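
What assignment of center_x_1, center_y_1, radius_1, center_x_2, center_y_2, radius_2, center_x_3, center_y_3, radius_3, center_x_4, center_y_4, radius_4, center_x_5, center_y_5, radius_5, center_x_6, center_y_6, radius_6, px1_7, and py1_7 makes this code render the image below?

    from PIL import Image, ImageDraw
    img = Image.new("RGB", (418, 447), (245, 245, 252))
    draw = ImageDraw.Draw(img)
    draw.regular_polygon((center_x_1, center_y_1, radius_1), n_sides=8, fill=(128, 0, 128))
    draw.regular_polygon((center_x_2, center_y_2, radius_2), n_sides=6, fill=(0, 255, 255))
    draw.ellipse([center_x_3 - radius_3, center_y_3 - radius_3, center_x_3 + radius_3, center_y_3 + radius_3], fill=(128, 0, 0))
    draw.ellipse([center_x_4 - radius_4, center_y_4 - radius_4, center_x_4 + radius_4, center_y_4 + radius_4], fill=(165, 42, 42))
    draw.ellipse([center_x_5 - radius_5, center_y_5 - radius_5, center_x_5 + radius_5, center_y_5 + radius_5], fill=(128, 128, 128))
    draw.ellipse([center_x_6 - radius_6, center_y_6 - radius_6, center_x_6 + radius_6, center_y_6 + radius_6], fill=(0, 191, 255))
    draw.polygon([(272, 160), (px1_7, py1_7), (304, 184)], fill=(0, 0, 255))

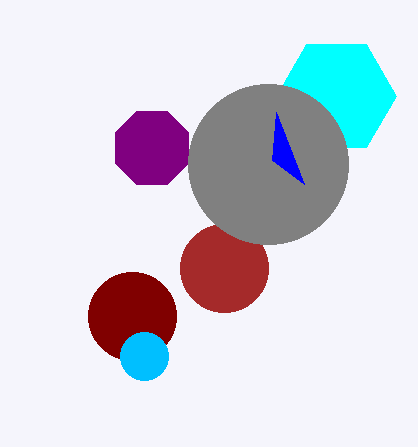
center_x_1 = 152
center_y_1 = 148
radius_1 = 40
center_x_2 = 336
center_y_2 = 96
radius_2 = 60
center_x_3 = 132
center_y_3 = 316
radius_3 = 44
center_x_4 = 224
center_y_4 = 268
radius_4 = 44
center_x_5 = 268
center_y_5 = 164
radius_5 = 80
center_x_6 = 144
center_y_6 = 356
radius_6 = 24
px1_7 = 276
py1_7 = 112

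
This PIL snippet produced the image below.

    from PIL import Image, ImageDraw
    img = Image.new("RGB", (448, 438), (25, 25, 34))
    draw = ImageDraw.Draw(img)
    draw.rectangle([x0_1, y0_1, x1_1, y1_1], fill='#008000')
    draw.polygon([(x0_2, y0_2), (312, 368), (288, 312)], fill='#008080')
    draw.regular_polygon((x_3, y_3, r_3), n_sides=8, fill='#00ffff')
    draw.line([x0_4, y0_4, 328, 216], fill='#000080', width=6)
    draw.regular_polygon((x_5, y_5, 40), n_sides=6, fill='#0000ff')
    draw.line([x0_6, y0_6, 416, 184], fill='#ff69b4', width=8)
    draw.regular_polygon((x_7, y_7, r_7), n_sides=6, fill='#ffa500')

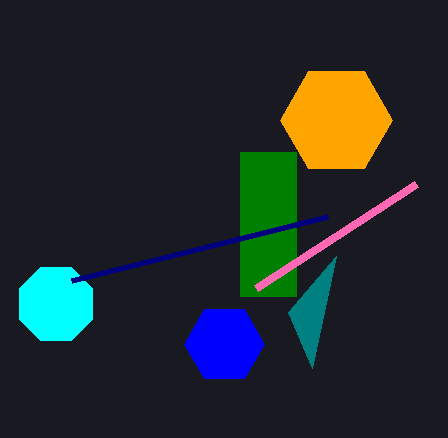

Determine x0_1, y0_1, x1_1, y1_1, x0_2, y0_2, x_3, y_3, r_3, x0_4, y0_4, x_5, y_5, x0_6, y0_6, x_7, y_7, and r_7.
x0_1 = 240; y0_1 = 152; x1_1 = 296; y1_1 = 296; x0_2 = 336; y0_2 = 256; x_3 = 56; y_3 = 304; r_3 = 40; x0_4 = 72; y0_4 = 280; x_5 = 224; y_5 = 344; x0_6 = 256; y0_6 = 288; x_7 = 336; y_7 = 120; r_7 = 56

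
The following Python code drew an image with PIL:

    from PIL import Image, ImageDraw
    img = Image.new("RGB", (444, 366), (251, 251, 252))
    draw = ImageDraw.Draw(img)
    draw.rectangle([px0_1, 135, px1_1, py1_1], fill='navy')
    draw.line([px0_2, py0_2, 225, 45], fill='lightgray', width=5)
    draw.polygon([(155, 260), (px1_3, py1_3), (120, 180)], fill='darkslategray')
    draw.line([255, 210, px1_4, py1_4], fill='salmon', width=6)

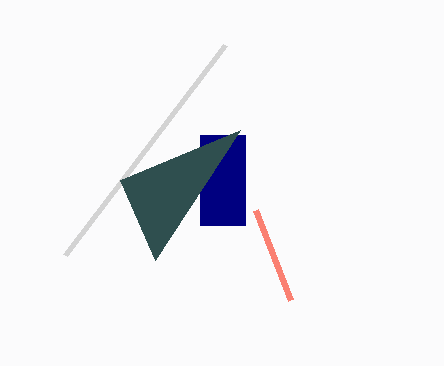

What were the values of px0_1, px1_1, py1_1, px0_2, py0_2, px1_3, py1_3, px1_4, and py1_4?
px0_1 = 200, px1_1 = 245, py1_1 = 225, px0_2 = 65, py0_2 = 255, px1_3 = 240, py1_3 = 130, px1_4 = 290, py1_4 = 300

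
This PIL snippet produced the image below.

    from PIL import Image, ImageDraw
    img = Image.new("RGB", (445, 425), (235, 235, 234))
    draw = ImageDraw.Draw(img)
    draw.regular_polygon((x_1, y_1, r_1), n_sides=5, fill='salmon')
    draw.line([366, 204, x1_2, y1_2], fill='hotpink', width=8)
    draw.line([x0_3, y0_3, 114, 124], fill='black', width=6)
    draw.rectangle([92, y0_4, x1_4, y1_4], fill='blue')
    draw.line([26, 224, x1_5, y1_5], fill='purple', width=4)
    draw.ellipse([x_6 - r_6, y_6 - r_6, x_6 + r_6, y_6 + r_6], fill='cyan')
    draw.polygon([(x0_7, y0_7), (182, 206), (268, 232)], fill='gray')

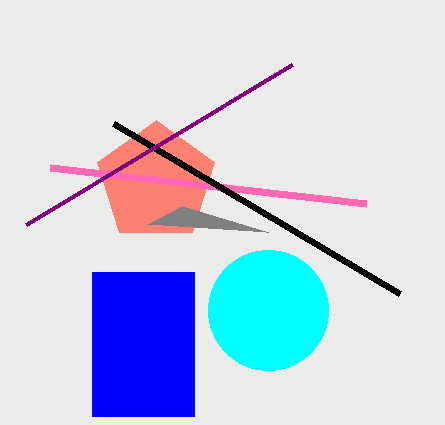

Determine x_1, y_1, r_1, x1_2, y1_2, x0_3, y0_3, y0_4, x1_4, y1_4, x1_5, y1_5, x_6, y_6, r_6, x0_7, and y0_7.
x_1 = 156
y_1 = 182
r_1 = 62
x1_2 = 50
y1_2 = 168
x0_3 = 400
y0_3 = 294
y0_4 = 272
x1_4 = 194
y1_4 = 416
x1_5 = 292
y1_5 = 64
x_6 = 268
y_6 = 310
r_6 = 60
x0_7 = 148
y0_7 = 224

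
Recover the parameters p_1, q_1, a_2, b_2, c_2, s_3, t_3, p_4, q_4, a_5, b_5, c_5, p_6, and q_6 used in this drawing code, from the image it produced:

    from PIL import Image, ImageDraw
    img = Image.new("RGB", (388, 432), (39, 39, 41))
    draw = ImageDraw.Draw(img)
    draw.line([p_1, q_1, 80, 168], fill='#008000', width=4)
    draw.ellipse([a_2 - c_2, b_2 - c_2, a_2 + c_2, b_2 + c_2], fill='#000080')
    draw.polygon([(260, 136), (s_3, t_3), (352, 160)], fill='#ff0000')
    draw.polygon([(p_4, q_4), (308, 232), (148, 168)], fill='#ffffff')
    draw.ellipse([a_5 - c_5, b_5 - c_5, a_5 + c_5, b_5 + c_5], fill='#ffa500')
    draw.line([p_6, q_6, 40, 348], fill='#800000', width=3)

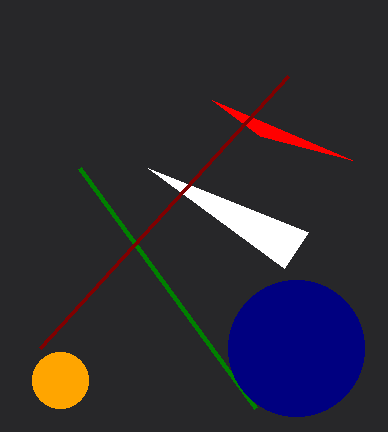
p_1 = 256; q_1 = 408; a_2 = 296; b_2 = 348; c_2 = 68; s_3 = 212; t_3 = 100; p_4 = 284; q_4 = 268; a_5 = 60; b_5 = 380; c_5 = 28; p_6 = 288; q_6 = 76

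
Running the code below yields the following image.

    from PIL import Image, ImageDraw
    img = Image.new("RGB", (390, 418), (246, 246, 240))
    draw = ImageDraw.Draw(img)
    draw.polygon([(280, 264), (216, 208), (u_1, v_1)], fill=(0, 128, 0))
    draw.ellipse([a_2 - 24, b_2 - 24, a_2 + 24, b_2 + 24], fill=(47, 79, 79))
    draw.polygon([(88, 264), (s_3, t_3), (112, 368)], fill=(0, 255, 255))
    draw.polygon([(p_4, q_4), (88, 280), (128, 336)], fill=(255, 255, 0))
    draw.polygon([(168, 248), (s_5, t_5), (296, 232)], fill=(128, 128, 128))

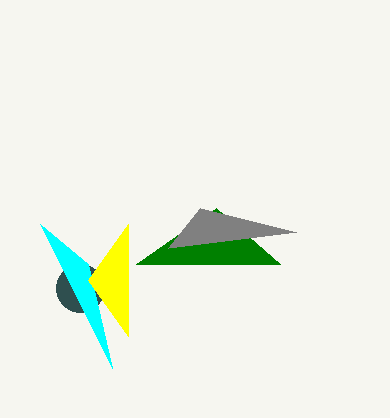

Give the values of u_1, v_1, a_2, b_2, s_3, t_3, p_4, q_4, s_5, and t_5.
u_1 = 136, v_1 = 264, a_2 = 80, b_2 = 288, s_3 = 40, t_3 = 224, p_4 = 128, q_4 = 224, s_5 = 200, t_5 = 208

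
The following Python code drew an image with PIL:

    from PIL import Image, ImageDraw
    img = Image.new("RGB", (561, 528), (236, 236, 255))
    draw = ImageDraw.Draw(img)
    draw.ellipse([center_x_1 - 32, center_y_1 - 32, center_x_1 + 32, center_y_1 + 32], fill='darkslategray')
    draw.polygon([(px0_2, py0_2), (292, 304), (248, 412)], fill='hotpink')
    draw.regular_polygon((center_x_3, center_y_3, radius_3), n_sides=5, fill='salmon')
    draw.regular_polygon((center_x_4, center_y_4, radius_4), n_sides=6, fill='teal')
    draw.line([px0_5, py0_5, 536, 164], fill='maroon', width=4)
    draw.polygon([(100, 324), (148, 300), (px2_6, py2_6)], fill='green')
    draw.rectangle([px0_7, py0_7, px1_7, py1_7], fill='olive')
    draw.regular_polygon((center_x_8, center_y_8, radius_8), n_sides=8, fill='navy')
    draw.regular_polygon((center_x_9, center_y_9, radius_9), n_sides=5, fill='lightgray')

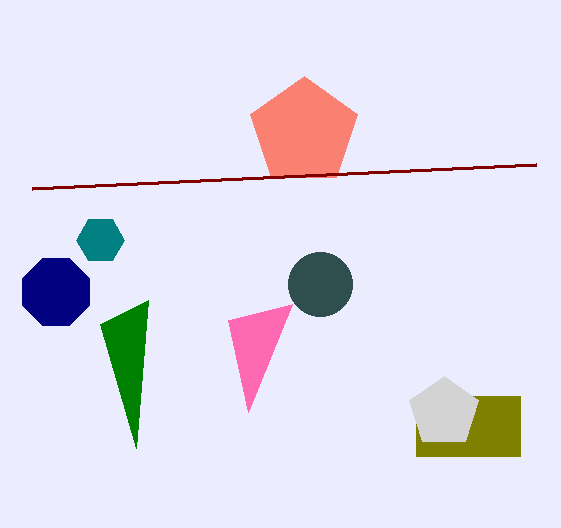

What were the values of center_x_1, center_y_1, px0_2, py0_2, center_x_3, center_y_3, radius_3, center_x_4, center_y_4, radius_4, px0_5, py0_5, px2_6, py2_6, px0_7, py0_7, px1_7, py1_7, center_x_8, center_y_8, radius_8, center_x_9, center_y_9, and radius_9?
center_x_1 = 320, center_y_1 = 284, px0_2 = 228, py0_2 = 320, center_x_3 = 304, center_y_3 = 132, radius_3 = 56, center_x_4 = 100, center_y_4 = 240, radius_4 = 24, px0_5 = 32, py0_5 = 188, px2_6 = 136, py2_6 = 448, px0_7 = 416, py0_7 = 396, px1_7 = 520, py1_7 = 456, center_x_8 = 56, center_y_8 = 292, radius_8 = 36, center_x_9 = 444, center_y_9 = 412, radius_9 = 36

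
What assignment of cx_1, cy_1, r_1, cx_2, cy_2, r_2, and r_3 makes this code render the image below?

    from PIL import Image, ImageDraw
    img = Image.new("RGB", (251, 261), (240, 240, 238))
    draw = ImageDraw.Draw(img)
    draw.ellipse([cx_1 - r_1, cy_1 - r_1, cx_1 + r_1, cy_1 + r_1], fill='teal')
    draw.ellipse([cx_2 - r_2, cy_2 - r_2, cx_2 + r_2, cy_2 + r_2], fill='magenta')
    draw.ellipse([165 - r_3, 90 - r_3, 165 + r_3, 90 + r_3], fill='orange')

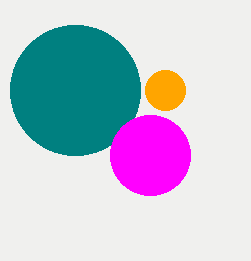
cx_1 = 75; cy_1 = 90; r_1 = 65; cx_2 = 150; cy_2 = 155; r_2 = 40; r_3 = 20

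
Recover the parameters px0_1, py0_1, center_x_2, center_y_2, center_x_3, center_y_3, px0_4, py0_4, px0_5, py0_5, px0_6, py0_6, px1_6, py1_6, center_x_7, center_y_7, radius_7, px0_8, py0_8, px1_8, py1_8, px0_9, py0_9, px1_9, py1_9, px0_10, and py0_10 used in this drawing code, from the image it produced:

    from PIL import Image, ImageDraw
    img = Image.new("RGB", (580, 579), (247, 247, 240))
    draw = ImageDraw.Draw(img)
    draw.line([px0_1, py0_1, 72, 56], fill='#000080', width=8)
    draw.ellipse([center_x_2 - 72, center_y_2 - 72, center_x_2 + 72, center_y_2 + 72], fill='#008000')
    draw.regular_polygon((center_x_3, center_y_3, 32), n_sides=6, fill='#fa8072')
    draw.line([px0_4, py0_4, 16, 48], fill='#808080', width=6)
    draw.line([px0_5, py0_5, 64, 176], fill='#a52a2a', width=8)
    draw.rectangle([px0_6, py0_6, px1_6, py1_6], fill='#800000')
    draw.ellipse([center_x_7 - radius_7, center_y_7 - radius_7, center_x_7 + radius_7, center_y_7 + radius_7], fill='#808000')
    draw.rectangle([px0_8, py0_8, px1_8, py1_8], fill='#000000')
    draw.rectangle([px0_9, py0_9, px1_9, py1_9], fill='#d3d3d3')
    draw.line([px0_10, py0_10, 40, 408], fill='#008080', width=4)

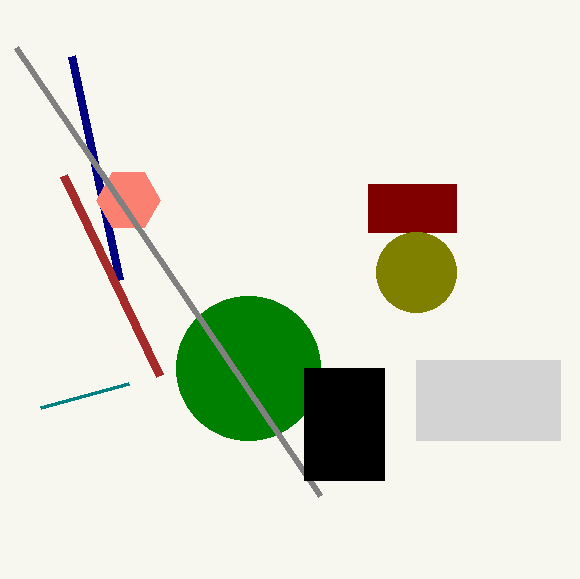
px0_1 = 120, py0_1 = 280, center_x_2 = 248, center_y_2 = 368, center_x_3 = 128, center_y_3 = 200, px0_4 = 320, py0_4 = 496, px0_5 = 160, py0_5 = 376, px0_6 = 368, py0_6 = 184, px1_6 = 456, py1_6 = 232, center_x_7 = 416, center_y_7 = 272, radius_7 = 40, px0_8 = 304, py0_8 = 368, px1_8 = 384, py1_8 = 480, px0_9 = 416, py0_9 = 360, px1_9 = 560, py1_9 = 440, px0_10 = 128, py0_10 = 384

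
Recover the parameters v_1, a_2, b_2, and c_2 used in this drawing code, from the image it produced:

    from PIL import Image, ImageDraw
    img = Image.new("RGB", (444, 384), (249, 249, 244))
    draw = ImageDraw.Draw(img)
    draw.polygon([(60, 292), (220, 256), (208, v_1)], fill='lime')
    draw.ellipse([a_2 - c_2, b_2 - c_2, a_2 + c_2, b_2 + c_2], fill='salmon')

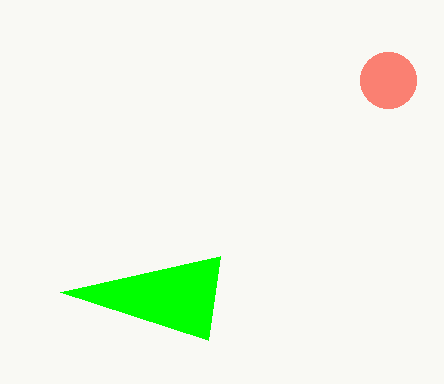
v_1 = 340; a_2 = 388; b_2 = 80; c_2 = 28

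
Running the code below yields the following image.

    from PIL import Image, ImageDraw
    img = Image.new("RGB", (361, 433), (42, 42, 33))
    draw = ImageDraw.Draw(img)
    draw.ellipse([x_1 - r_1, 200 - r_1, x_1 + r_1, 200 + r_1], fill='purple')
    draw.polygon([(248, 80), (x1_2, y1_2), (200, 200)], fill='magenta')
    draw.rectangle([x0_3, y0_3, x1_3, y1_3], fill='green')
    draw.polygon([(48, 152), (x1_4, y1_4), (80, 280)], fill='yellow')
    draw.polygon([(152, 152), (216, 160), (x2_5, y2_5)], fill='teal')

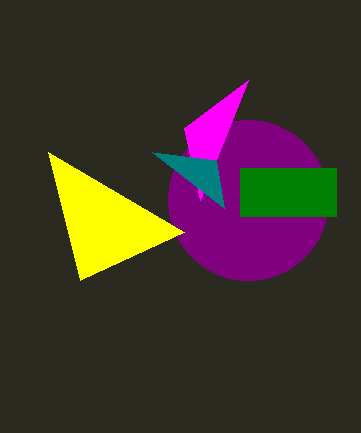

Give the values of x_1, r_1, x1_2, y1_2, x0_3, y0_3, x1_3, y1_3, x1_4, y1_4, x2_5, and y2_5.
x_1 = 248
r_1 = 80
x1_2 = 184
y1_2 = 128
x0_3 = 240
y0_3 = 168
x1_3 = 336
y1_3 = 216
x1_4 = 184
y1_4 = 232
x2_5 = 224
y2_5 = 208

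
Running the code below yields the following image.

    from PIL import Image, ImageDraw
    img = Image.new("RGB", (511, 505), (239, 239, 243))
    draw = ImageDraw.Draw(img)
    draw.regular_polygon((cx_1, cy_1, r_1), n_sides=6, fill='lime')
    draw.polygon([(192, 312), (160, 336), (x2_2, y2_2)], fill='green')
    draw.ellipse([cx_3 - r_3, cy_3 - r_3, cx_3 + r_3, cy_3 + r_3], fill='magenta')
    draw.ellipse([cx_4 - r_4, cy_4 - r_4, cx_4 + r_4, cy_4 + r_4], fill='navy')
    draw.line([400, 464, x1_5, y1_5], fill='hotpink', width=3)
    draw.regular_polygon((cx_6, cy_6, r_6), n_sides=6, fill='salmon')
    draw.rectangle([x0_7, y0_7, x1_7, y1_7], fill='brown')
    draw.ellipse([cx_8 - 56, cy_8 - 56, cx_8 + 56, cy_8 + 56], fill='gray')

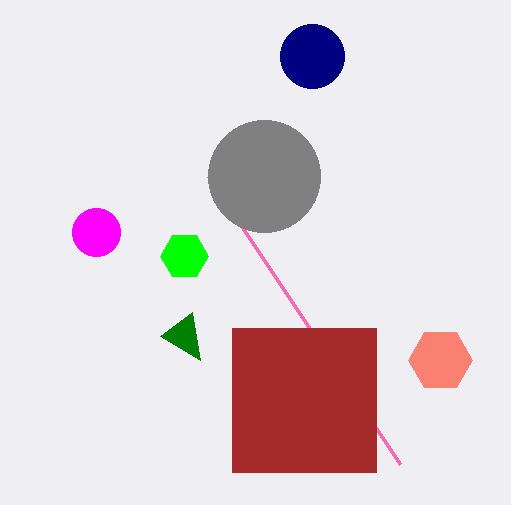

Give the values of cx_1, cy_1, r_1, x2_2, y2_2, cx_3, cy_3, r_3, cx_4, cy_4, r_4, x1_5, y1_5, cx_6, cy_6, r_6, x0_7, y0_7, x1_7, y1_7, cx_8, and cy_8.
cx_1 = 184; cy_1 = 256; r_1 = 24; x2_2 = 200; y2_2 = 360; cx_3 = 96; cy_3 = 232; r_3 = 24; cx_4 = 312; cy_4 = 56; r_4 = 32; x1_5 = 208; y1_5 = 176; cx_6 = 440; cy_6 = 360; r_6 = 32; x0_7 = 232; y0_7 = 328; x1_7 = 376; y1_7 = 472; cx_8 = 264; cy_8 = 176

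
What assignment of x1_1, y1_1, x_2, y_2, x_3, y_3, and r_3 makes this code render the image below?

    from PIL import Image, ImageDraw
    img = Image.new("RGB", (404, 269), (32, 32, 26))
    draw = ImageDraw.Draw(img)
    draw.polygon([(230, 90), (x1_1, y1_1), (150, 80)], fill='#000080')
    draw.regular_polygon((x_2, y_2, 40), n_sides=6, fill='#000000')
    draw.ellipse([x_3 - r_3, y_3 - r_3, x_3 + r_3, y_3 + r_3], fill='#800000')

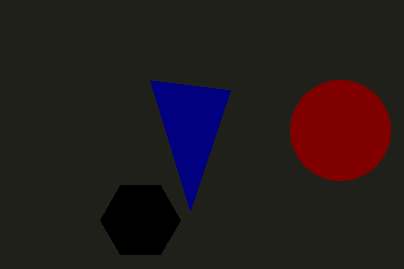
x1_1 = 190
y1_1 = 210
x_2 = 140
y_2 = 220
x_3 = 340
y_3 = 130
r_3 = 50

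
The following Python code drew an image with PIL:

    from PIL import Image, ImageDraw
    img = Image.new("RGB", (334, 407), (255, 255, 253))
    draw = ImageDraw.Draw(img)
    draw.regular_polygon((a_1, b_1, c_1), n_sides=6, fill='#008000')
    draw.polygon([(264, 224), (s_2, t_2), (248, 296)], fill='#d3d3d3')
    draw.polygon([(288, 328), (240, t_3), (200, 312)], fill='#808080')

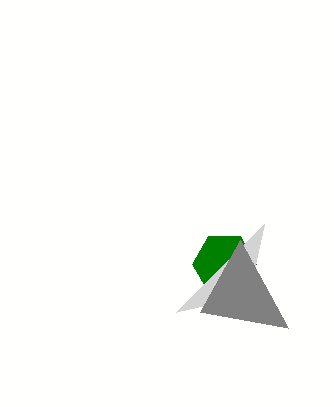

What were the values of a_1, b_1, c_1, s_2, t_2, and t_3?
a_1 = 224
b_1 = 264
c_1 = 32
s_2 = 176
t_2 = 312
t_3 = 240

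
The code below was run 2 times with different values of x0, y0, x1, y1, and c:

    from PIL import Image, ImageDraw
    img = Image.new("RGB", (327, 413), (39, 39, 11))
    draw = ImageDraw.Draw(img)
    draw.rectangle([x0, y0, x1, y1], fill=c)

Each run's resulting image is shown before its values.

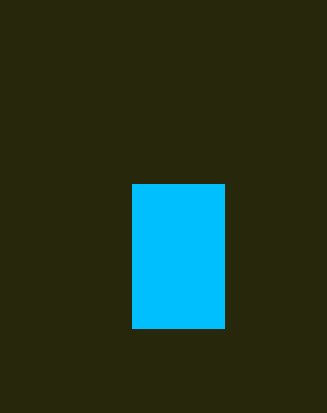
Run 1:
x0 = 132; y0 = 184; x1 = 224; y1 = 328; c = 'deepskyblue'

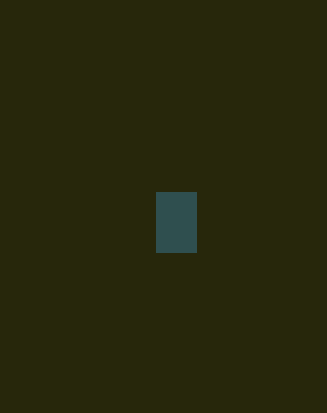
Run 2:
x0 = 156, y0 = 192, x1 = 196, y1 = 252, c = 'darkslategray'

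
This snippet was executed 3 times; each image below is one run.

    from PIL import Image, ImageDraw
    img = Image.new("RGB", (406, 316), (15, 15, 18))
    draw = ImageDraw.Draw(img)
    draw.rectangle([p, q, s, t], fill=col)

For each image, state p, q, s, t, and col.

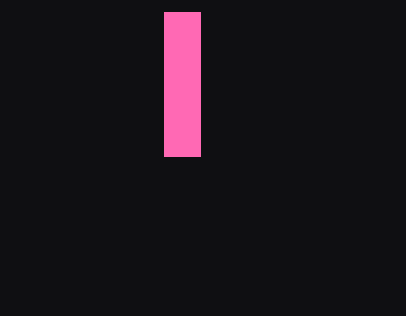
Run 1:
p = 164, q = 12, s = 200, t = 156, col = 'hotpink'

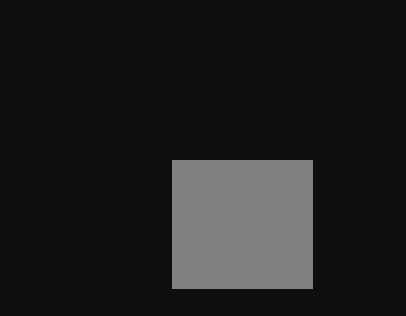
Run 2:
p = 172; q = 160; s = 312; t = 288; col = 'gray'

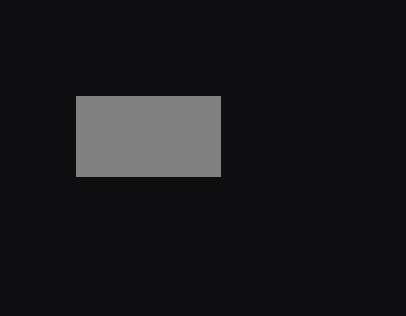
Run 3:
p = 76
q = 96
s = 220
t = 176
col = 'gray'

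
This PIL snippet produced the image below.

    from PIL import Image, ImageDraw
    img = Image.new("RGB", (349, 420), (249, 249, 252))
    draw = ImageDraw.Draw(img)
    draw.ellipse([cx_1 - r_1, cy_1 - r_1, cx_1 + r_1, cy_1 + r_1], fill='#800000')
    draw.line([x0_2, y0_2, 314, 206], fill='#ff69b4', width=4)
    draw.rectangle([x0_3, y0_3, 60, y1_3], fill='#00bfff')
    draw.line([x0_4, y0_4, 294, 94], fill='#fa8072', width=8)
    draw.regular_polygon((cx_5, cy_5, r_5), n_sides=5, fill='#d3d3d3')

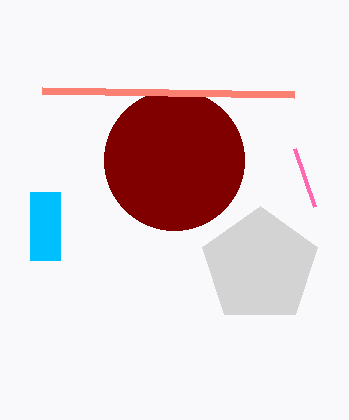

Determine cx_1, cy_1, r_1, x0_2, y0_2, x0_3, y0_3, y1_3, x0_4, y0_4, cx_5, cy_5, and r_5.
cx_1 = 174
cy_1 = 160
r_1 = 70
x0_2 = 294
y0_2 = 148
x0_3 = 30
y0_3 = 192
y1_3 = 260
x0_4 = 42
y0_4 = 90
cx_5 = 260
cy_5 = 266
r_5 = 60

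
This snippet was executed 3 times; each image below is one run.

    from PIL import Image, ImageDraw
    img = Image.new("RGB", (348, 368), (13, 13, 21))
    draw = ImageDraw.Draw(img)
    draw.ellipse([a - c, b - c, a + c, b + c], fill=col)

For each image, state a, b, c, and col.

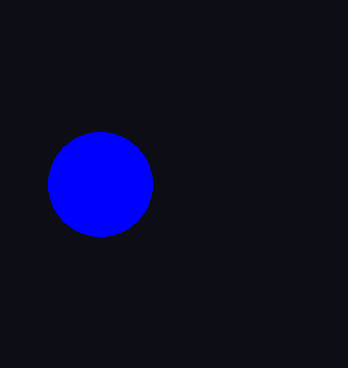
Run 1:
a = 100; b = 184; c = 52; col = 'blue'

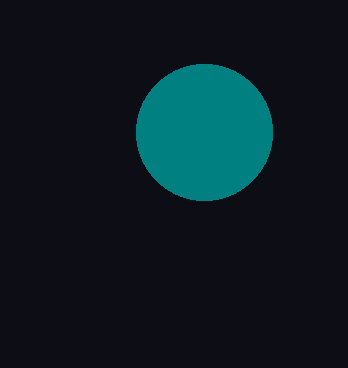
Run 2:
a = 204; b = 132; c = 68; col = 'teal'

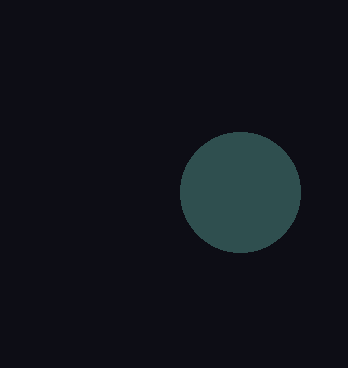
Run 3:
a = 240
b = 192
c = 60
col = 'darkslategray'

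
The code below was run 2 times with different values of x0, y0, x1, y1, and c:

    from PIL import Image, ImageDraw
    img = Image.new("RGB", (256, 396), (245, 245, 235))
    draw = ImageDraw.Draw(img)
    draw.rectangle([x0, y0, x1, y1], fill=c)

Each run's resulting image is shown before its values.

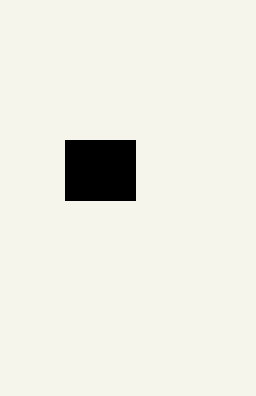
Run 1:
x0 = 65
y0 = 140
x1 = 135
y1 = 200
c = 'black'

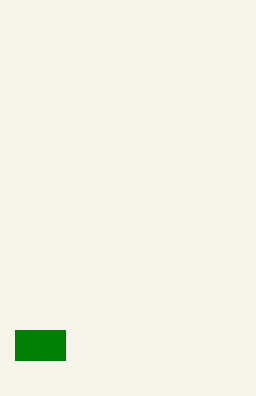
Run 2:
x0 = 15
y0 = 330
x1 = 65
y1 = 360
c = 'green'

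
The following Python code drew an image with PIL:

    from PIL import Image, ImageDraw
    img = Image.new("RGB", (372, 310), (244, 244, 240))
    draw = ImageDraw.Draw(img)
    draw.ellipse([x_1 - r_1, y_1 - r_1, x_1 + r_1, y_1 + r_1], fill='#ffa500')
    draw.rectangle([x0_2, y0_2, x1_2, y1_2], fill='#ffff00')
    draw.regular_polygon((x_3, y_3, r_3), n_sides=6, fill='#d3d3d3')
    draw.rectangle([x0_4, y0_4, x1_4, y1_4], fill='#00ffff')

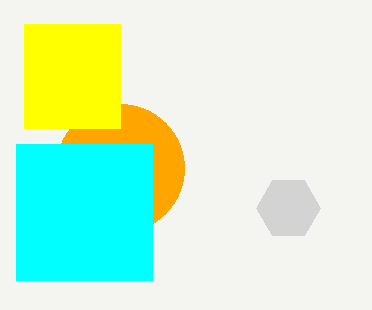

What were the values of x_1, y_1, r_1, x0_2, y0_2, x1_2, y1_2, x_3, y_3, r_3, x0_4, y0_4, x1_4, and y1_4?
x_1 = 120; y_1 = 168; r_1 = 64; x0_2 = 24; y0_2 = 24; x1_2 = 120; y1_2 = 128; x_3 = 288; y_3 = 208; r_3 = 32; x0_4 = 16; y0_4 = 144; x1_4 = 152; y1_4 = 280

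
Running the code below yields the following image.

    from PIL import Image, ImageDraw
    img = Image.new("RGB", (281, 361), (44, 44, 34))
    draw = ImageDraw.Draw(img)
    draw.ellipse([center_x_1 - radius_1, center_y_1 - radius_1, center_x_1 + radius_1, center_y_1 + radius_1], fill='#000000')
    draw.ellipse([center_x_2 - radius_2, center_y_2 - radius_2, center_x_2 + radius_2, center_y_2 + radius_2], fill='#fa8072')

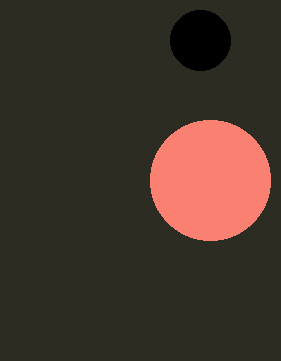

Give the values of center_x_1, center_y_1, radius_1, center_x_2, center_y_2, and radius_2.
center_x_1 = 200, center_y_1 = 40, radius_1 = 30, center_x_2 = 210, center_y_2 = 180, radius_2 = 60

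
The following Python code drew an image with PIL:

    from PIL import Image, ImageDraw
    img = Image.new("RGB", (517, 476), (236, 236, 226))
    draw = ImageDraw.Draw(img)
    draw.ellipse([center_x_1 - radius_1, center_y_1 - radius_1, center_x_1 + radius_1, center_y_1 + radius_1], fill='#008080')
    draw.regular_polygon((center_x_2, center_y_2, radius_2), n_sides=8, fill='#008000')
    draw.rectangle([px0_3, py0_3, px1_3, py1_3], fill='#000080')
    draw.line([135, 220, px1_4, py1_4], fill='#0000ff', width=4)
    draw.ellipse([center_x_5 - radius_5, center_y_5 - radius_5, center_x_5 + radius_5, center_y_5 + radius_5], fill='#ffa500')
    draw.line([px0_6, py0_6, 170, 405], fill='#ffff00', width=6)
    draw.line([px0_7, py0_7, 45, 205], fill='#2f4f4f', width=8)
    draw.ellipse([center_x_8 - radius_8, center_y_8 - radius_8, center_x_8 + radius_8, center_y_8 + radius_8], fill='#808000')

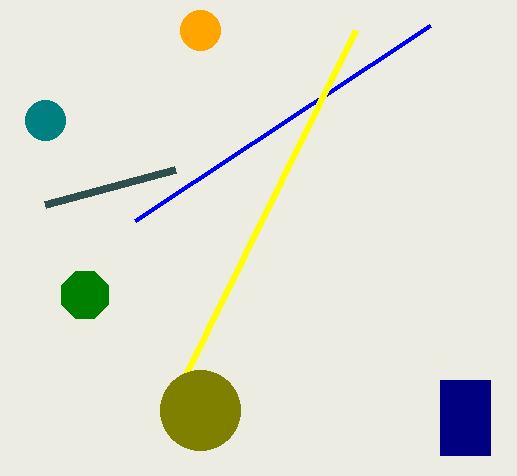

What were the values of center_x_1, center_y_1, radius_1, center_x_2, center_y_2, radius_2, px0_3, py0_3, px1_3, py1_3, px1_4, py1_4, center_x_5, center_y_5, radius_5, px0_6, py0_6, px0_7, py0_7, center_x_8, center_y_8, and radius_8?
center_x_1 = 45
center_y_1 = 120
radius_1 = 20
center_x_2 = 85
center_y_2 = 295
radius_2 = 25
px0_3 = 440
py0_3 = 380
px1_3 = 490
py1_3 = 455
px1_4 = 430
py1_4 = 25
center_x_5 = 200
center_y_5 = 30
radius_5 = 20
px0_6 = 355
py0_6 = 30
px0_7 = 175
py0_7 = 170
center_x_8 = 200
center_y_8 = 410
radius_8 = 40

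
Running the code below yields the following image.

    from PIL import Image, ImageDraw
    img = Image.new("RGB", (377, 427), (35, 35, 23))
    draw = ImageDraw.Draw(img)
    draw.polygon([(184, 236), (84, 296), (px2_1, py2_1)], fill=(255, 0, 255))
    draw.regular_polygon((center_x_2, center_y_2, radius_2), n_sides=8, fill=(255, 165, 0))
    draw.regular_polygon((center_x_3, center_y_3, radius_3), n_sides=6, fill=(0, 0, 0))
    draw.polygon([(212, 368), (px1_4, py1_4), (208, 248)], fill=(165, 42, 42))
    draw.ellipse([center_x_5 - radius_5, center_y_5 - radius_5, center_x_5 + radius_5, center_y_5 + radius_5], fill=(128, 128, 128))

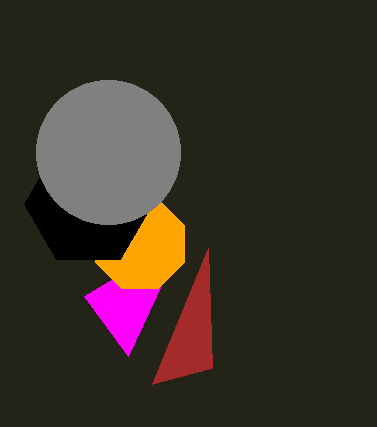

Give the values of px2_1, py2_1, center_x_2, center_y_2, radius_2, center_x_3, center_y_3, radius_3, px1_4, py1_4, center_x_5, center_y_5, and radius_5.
px2_1 = 128; py2_1 = 356; center_x_2 = 140; center_y_2 = 244; radius_2 = 48; center_x_3 = 88; center_y_3 = 204; radius_3 = 64; px1_4 = 152; py1_4 = 384; center_x_5 = 108; center_y_5 = 152; radius_5 = 72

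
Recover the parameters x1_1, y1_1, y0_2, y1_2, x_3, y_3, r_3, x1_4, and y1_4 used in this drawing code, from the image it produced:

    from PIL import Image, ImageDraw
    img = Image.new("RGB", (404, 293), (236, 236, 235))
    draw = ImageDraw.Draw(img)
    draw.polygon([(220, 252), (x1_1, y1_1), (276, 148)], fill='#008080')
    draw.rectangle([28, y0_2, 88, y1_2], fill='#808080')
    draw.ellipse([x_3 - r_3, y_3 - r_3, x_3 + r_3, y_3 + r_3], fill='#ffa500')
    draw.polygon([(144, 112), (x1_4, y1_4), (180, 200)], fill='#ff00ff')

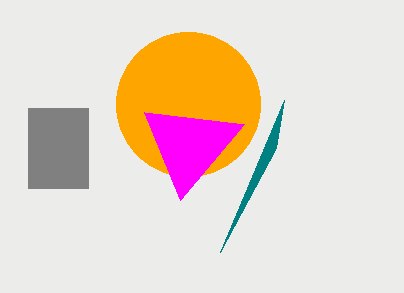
x1_1 = 284, y1_1 = 100, y0_2 = 108, y1_2 = 188, x_3 = 188, y_3 = 104, r_3 = 72, x1_4 = 244, y1_4 = 124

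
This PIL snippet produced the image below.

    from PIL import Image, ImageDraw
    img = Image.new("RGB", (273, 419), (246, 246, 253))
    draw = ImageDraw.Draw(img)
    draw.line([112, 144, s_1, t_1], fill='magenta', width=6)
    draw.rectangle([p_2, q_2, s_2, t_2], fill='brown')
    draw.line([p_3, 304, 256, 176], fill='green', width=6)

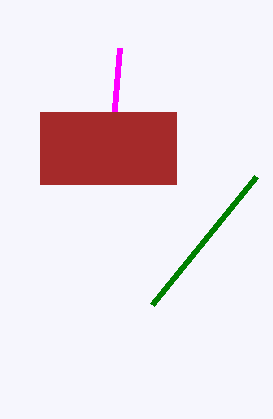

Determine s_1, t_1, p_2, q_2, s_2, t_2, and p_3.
s_1 = 120; t_1 = 48; p_2 = 40; q_2 = 112; s_2 = 176; t_2 = 184; p_3 = 152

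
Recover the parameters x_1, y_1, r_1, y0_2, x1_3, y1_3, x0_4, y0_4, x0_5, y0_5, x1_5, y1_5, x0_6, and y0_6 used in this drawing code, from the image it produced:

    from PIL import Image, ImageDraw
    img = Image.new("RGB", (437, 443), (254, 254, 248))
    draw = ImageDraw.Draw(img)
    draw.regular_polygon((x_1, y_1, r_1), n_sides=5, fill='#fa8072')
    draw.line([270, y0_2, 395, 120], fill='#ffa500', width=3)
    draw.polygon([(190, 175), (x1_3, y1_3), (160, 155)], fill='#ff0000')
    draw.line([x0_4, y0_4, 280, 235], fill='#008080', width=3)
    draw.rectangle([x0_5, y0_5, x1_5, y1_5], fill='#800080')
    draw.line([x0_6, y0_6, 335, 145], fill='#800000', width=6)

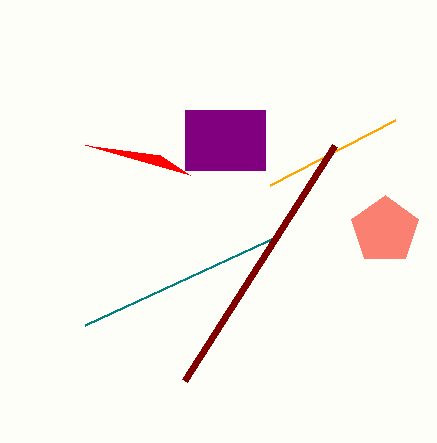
x_1 = 385; y_1 = 230; r_1 = 35; y0_2 = 185; x1_3 = 85; y1_3 = 145; x0_4 = 85; y0_4 = 325; x0_5 = 185; y0_5 = 110; x1_5 = 265; y1_5 = 170; x0_6 = 185; y0_6 = 380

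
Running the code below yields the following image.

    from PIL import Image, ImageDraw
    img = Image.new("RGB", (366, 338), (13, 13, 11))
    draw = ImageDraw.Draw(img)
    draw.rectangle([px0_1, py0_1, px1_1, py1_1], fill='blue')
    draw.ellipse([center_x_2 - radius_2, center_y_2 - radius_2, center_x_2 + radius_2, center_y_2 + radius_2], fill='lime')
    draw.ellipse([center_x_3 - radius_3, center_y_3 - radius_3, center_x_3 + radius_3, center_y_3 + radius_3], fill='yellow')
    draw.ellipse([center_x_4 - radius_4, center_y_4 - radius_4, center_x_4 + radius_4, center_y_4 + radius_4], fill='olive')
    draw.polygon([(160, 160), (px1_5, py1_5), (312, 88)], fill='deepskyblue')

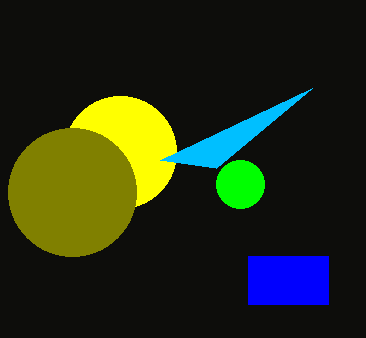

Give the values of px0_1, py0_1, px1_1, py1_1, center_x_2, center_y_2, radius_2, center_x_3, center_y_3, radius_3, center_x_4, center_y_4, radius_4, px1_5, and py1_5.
px0_1 = 248
py0_1 = 256
px1_1 = 328
py1_1 = 304
center_x_2 = 240
center_y_2 = 184
radius_2 = 24
center_x_3 = 120
center_y_3 = 152
radius_3 = 56
center_x_4 = 72
center_y_4 = 192
radius_4 = 64
px1_5 = 216
py1_5 = 168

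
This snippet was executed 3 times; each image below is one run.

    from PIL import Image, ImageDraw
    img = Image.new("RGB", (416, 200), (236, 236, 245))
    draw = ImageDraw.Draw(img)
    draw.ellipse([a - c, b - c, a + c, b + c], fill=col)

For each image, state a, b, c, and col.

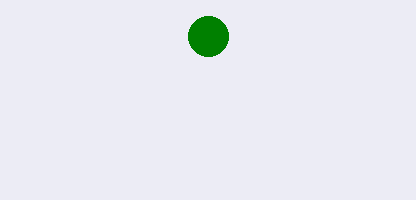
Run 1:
a = 208; b = 36; c = 20; col = 'green'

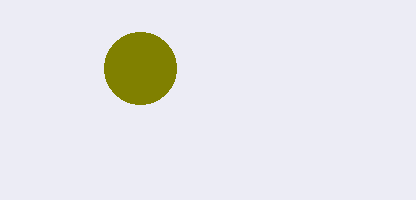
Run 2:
a = 140; b = 68; c = 36; col = 'olive'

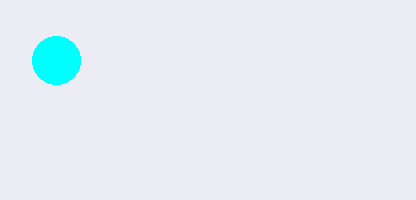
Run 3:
a = 56; b = 60; c = 24; col = 'cyan'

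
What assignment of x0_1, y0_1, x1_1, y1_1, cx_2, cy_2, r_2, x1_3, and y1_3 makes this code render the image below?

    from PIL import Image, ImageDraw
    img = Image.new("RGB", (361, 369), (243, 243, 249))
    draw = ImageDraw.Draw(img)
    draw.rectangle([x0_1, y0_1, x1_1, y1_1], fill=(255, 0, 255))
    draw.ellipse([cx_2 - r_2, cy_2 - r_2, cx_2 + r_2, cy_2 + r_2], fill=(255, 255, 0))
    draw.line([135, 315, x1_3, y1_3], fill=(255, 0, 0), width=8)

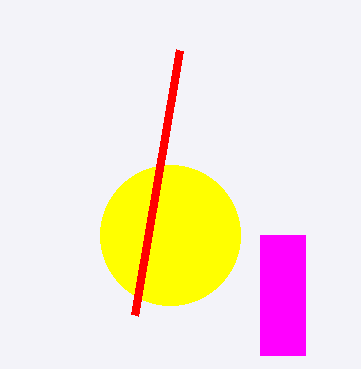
x0_1 = 260; y0_1 = 235; x1_1 = 305; y1_1 = 355; cx_2 = 170; cy_2 = 235; r_2 = 70; x1_3 = 180; y1_3 = 50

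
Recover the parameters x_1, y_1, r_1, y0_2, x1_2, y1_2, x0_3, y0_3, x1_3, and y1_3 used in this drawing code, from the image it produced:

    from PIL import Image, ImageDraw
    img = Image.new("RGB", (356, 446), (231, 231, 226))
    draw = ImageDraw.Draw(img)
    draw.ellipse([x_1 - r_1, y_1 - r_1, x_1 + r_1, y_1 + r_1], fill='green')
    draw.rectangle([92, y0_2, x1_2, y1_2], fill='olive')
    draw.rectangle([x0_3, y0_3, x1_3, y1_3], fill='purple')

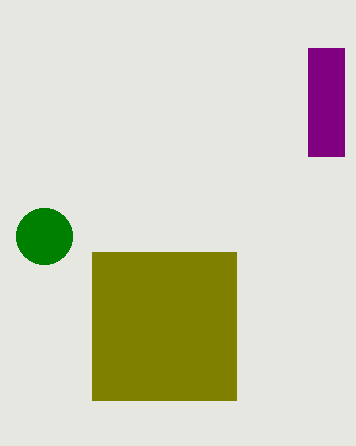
x_1 = 44; y_1 = 236; r_1 = 28; y0_2 = 252; x1_2 = 236; y1_2 = 400; x0_3 = 308; y0_3 = 48; x1_3 = 344; y1_3 = 156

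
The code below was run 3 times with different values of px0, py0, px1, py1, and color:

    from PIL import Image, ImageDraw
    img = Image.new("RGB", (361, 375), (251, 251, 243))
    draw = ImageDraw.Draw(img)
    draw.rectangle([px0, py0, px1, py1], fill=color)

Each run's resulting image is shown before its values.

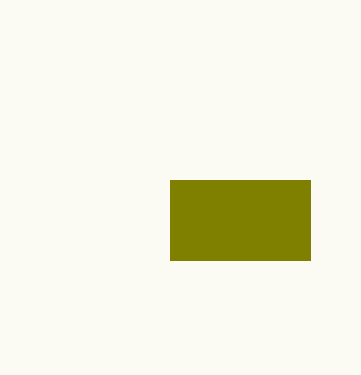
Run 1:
px0 = 170
py0 = 180
px1 = 310
py1 = 260
color = 'olive'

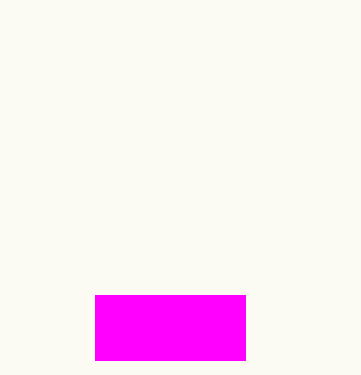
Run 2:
px0 = 95; py0 = 295; px1 = 245; py1 = 360; color = 'magenta'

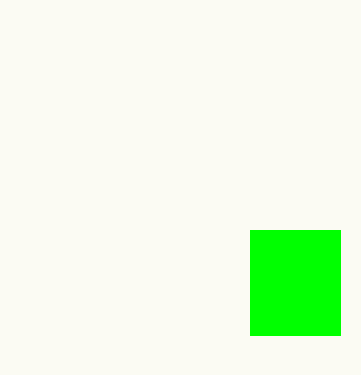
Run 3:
px0 = 250; py0 = 230; px1 = 340; py1 = 335; color = 'lime'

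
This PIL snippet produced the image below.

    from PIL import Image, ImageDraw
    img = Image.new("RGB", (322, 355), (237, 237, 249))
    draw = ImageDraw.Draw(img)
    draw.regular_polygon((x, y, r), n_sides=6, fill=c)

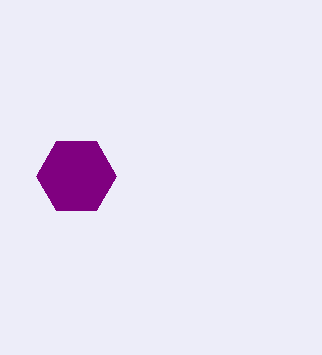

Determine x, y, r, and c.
x = 76; y = 176; r = 40; c = 'purple'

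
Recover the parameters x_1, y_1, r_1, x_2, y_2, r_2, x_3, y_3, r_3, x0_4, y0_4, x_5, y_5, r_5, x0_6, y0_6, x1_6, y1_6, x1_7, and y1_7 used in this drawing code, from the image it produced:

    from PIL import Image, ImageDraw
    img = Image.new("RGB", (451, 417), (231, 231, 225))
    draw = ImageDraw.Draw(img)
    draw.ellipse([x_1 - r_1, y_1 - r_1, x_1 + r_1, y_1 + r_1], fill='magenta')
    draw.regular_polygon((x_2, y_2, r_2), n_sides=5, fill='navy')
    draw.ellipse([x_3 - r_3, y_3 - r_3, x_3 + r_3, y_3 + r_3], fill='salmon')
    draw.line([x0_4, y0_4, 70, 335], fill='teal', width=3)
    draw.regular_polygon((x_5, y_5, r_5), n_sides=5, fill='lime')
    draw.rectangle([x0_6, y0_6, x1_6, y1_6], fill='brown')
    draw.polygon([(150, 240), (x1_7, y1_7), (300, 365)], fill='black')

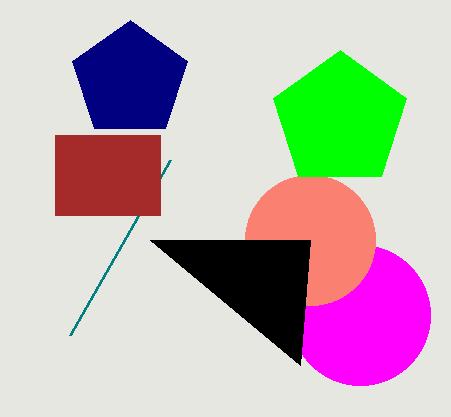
x_1 = 360
y_1 = 315
r_1 = 70
x_2 = 130
y_2 = 80
r_2 = 60
x_3 = 310
y_3 = 240
r_3 = 65
x0_4 = 170
y0_4 = 160
x_5 = 340
y_5 = 120
r_5 = 70
x0_6 = 55
y0_6 = 135
x1_6 = 160
y1_6 = 215
x1_7 = 310
y1_7 = 240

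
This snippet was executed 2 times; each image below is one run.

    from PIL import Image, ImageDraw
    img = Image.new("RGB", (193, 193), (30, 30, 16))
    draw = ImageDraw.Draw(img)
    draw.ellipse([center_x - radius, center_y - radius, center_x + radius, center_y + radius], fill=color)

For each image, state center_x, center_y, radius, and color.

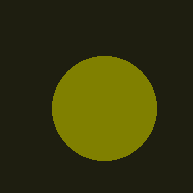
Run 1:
center_x = 104
center_y = 108
radius = 52
color = 'olive'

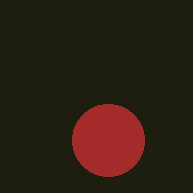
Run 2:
center_x = 108; center_y = 140; radius = 36; color = 'brown'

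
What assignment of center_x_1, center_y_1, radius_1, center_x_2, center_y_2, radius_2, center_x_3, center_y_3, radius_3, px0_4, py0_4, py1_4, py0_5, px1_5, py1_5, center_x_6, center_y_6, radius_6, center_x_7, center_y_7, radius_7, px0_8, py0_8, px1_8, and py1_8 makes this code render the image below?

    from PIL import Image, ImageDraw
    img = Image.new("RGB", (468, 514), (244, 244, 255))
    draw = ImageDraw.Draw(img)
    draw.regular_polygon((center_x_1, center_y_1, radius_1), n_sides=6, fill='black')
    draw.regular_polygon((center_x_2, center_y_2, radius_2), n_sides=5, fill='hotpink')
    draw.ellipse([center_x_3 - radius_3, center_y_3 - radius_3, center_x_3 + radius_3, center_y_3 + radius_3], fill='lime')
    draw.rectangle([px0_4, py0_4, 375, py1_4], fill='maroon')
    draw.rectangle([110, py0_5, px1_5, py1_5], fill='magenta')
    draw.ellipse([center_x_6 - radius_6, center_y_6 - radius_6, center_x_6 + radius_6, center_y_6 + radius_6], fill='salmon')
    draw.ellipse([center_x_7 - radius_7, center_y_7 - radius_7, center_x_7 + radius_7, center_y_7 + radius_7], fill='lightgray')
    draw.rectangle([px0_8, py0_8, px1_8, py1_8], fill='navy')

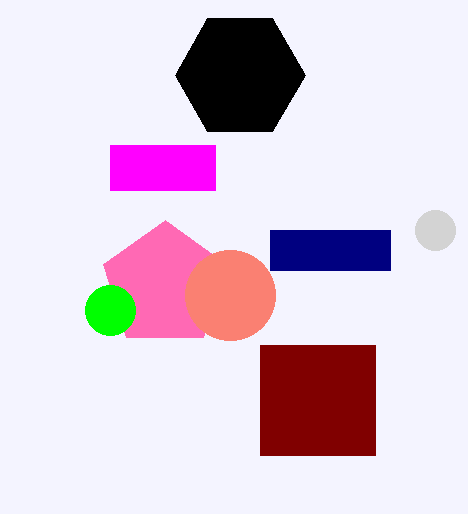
center_x_1 = 240
center_y_1 = 75
radius_1 = 65
center_x_2 = 165
center_y_2 = 285
radius_2 = 65
center_x_3 = 110
center_y_3 = 310
radius_3 = 25
px0_4 = 260
py0_4 = 345
py1_4 = 455
py0_5 = 145
px1_5 = 215
py1_5 = 190
center_x_6 = 230
center_y_6 = 295
radius_6 = 45
center_x_7 = 435
center_y_7 = 230
radius_7 = 20
px0_8 = 270
py0_8 = 230
px1_8 = 390
py1_8 = 270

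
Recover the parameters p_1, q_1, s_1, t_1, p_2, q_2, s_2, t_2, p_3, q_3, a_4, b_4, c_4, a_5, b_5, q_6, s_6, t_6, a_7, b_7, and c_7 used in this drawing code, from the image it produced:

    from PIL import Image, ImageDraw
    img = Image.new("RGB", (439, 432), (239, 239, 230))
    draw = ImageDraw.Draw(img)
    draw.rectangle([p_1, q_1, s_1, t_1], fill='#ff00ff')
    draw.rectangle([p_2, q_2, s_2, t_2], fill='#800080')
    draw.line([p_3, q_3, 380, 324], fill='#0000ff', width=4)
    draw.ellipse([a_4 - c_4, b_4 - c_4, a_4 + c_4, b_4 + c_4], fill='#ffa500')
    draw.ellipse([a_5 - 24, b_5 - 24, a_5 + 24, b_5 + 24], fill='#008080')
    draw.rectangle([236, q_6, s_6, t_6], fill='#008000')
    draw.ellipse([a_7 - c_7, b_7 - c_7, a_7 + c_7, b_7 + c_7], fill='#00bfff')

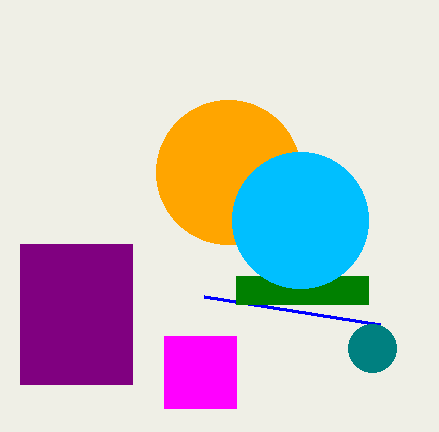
p_1 = 164; q_1 = 336; s_1 = 236; t_1 = 408; p_2 = 20; q_2 = 244; s_2 = 132; t_2 = 384; p_3 = 204; q_3 = 296; a_4 = 228; b_4 = 172; c_4 = 72; a_5 = 372; b_5 = 348; q_6 = 276; s_6 = 368; t_6 = 304; a_7 = 300; b_7 = 220; c_7 = 68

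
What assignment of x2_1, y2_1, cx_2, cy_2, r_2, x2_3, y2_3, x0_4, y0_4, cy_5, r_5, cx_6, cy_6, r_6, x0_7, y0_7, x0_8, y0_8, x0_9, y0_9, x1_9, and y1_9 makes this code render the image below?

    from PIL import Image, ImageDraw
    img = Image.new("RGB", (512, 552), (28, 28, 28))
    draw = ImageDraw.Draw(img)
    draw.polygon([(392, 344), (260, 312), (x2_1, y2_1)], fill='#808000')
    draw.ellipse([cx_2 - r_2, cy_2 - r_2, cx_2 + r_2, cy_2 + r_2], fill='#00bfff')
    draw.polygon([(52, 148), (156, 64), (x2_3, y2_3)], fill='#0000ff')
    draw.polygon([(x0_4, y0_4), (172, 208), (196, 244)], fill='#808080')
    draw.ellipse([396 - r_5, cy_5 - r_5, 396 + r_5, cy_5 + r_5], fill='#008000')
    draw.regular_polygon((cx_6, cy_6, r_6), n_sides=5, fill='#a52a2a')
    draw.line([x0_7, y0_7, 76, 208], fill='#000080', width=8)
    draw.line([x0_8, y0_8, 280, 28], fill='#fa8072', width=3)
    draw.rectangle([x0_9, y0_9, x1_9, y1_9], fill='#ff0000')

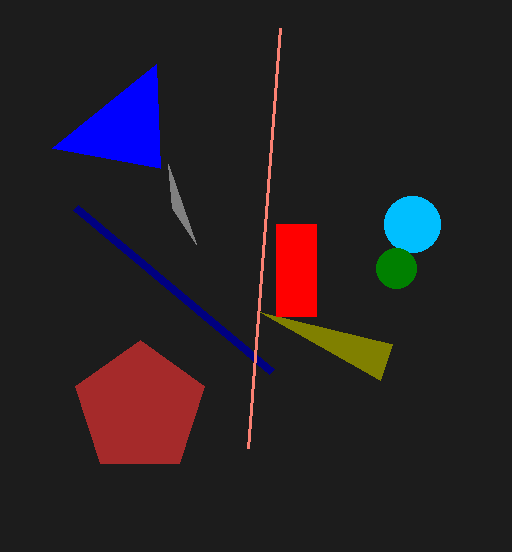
x2_1 = 380
y2_1 = 380
cx_2 = 412
cy_2 = 224
r_2 = 28
x2_3 = 160
y2_3 = 168
x0_4 = 168
y0_4 = 164
cy_5 = 268
r_5 = 20
cx_6 = 140
cy_6 = 408
r_6 = 68
x0_7 = 272
y0_7 = 372
x0_8 = 248
y0_8 = 448
x0_9 = 276
y0_9 = 224
x1_9 = 316
y1_9 = 316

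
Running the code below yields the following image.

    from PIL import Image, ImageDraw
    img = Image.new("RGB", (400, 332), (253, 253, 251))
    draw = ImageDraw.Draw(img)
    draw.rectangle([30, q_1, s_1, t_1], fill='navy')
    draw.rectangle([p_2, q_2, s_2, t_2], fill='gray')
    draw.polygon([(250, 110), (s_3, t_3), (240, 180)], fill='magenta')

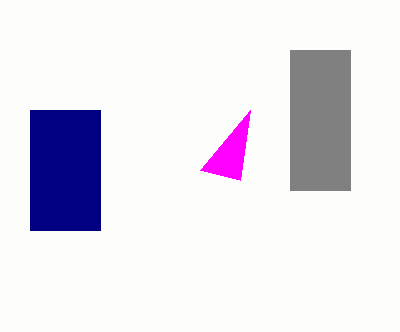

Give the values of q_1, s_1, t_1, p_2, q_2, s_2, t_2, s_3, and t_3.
q_1 = 110; s_1 = 100; t_1 = 230; p_2 = 290; q_2 = 50; s_2 = 350; t_2 = 190; s_3 = 200; t_3 = 170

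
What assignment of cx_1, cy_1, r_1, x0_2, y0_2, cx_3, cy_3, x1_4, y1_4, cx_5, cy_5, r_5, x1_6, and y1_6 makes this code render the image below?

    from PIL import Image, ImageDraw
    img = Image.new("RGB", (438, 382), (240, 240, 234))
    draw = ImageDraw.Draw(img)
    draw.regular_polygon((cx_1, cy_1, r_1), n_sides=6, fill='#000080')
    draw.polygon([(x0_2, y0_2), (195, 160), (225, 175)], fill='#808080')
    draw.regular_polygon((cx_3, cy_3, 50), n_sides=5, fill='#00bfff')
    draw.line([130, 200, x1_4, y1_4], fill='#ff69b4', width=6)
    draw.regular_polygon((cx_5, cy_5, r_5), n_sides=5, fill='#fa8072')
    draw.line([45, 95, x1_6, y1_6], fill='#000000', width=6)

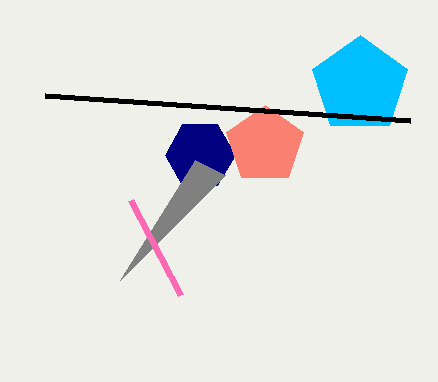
cx_1 = 200; cy_1 = 155; r_1 = 35; x0_2 = 120; y0_2 = 280; cx_3 = 360; cy_3 = 85; x1_4 = 180; y1_4 = 295; cx_5 = 265; cy_5 = 145; r_5 = 40; x1_6 = 410; y1_6 = 120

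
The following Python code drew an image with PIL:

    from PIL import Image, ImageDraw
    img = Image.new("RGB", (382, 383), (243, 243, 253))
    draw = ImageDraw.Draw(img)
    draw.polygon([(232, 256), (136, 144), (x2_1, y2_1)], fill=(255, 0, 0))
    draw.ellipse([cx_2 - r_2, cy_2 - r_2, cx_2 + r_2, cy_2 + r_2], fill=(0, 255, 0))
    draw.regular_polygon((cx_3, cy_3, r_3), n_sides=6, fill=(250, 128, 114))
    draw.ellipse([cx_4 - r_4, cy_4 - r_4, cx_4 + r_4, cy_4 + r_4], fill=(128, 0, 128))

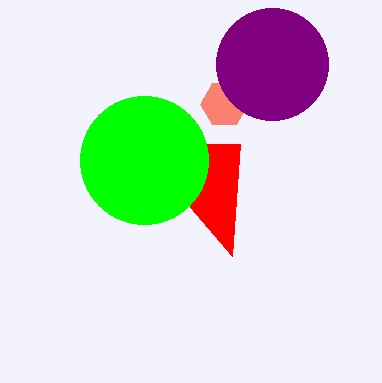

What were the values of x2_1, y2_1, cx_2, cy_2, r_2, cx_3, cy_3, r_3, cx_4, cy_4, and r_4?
x2_1 = 240; y2_1 = 144; cx_2 = 144; cy_2 = 160; r_2 = 64; cx_3 = 224; cy_3 = 104; r_3 = 24; cx_4 = 272; cy_4 = 64; r_4 = 56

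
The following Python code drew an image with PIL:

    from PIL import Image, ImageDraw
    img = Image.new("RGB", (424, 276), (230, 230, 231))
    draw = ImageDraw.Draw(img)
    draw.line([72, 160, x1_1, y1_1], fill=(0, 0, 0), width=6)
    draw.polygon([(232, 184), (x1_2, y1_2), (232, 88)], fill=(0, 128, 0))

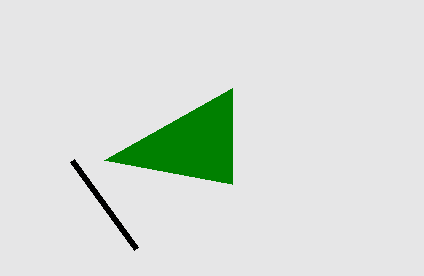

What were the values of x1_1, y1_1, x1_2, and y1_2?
x1_1 = 136; y1_1 = 248; x1_2 = 104; y1_2 = 160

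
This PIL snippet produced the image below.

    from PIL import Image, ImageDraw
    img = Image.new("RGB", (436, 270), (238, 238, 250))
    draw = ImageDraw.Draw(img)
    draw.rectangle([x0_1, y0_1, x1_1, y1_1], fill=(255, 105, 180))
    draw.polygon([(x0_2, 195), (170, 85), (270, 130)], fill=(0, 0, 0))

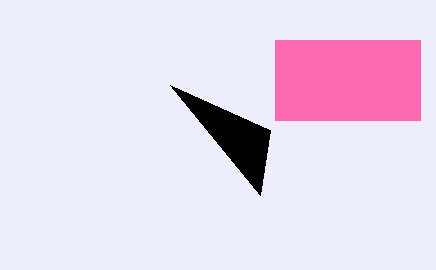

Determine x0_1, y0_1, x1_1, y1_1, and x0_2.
x0_1 = 275, y0_1 = 40, x1_1 = 420, y1_1 = 120, x0_2 = 260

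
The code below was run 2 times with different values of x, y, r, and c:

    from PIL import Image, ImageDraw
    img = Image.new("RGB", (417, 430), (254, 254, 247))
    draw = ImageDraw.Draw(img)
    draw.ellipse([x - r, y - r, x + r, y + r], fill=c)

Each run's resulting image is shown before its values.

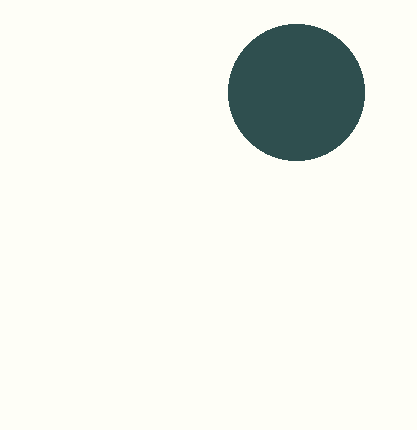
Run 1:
x = 296, y = 92, r = 68, c = 'darkslategray'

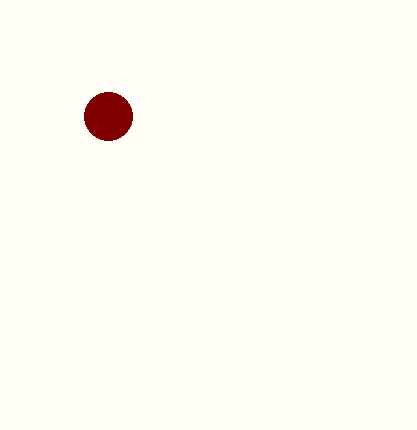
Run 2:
x = 108; y = 116; r = 24; c = 'maroon'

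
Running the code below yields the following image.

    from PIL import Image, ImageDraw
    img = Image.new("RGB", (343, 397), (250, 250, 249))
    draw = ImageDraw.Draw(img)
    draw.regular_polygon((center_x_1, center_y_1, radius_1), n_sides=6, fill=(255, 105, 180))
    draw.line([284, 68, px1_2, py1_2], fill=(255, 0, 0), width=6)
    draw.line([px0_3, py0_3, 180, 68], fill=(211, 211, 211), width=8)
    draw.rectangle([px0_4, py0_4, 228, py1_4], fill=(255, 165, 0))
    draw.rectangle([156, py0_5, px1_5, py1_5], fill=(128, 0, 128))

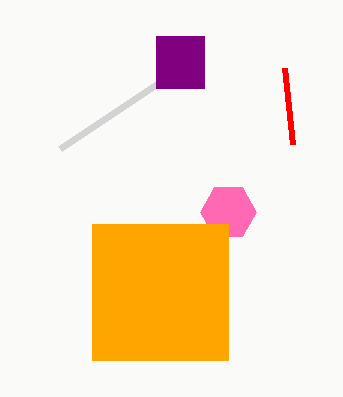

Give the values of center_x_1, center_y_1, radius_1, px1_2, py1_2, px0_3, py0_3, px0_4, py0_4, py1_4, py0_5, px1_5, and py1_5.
center_x_1 = 228
center_y_1 = 212
radius_1 = 28
px1_2 = 292
py1_2 = 144
px0_3 = 60
py0_3 = 148
px0_4 = 92
py0_4 = 224
py1_4 = 360
py0_5 = 36
px1_5 = 204
py1_5 = 88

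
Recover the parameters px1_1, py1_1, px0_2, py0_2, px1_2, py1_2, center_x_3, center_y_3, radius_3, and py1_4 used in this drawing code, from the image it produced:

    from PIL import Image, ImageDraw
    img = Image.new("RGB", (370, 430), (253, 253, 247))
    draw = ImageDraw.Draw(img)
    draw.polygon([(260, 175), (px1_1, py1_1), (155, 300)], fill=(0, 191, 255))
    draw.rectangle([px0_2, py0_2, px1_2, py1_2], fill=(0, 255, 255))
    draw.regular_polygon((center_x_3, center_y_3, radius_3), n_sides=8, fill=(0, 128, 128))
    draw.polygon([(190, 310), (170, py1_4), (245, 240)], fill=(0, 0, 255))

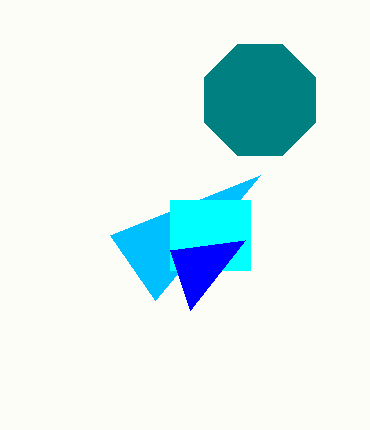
px1_1 = 110
py1_1 = 235
px0_2 = 170
py0_2 = 200
px1_2 = 250
py1_2 = 270
center_x_3 = 260
center_y_3 = 100
radius_3 = 60
py1_4 = 250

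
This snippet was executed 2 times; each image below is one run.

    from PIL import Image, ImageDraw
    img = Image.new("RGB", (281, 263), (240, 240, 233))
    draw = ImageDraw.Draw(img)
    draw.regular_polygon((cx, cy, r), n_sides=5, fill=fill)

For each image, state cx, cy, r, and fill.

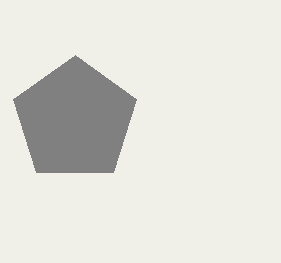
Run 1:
cx = 75, cy = 120, r = 65, fill = 'gray'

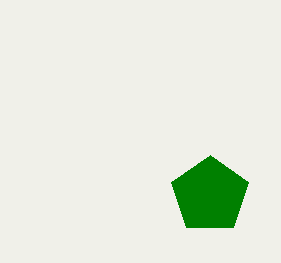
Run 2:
cx = 210
cy = 195
r = 40
fill = 'green'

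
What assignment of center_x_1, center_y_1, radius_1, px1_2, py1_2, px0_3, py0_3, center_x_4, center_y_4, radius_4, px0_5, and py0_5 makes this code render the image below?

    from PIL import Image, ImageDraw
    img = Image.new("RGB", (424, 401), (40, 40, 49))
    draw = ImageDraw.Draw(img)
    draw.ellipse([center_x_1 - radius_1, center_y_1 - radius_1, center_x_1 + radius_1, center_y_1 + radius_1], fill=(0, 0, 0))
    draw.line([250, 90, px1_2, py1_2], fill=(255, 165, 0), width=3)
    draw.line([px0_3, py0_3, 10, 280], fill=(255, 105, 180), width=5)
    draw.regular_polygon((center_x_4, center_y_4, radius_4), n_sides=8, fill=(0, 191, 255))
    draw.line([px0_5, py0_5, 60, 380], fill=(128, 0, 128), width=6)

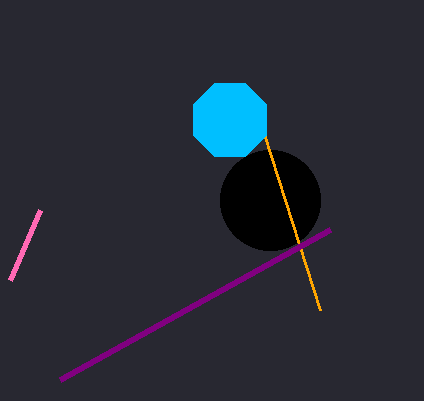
center_x_1 = 270
center_y_1 = 200
radius_1 = 50
px1_2 = 320
py1_2 = 310
px0_3 = 40
py0_3 = 210
center_x_4 = 230
center_y_4 = 120
radius_4 = 40
px0_5 = 330
py0_5 = 230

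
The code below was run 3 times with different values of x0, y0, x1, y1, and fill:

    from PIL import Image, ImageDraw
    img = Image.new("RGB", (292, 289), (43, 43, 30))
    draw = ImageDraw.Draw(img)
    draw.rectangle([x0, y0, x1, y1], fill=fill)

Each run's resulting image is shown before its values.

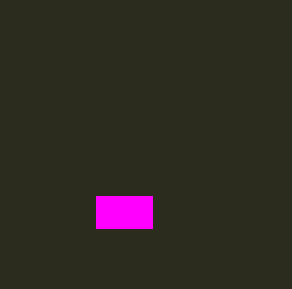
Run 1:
x0 = 96
y0 = 196
x1 = 152
y1 = 228
fill = 'magenta'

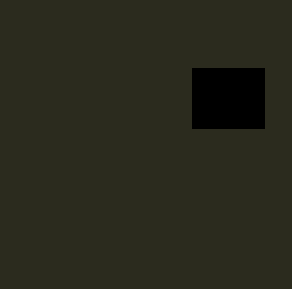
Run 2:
x0 = 192
y0 = 68
x1 = 264
y1 = 128
fill = 'black'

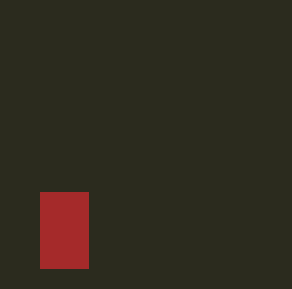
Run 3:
x0 = 40; y0 = 192; x1 = 88; y1 = 268; fill = 'brown'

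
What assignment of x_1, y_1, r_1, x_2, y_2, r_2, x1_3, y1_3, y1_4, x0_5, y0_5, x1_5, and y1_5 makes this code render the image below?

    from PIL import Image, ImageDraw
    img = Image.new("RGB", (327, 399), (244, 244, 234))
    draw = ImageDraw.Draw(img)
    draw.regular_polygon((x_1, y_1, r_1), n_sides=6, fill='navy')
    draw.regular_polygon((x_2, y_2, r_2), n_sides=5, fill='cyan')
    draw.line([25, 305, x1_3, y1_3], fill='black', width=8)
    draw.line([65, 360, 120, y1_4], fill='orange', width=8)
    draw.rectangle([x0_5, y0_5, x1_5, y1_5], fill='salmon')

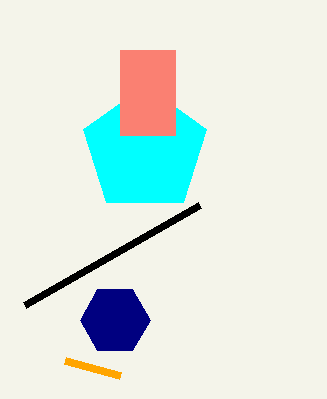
x_1 = 115, y_1 = 320, r_1 = 35, x_2 = 145, y_2 = 150, r_2 = 65, x1_3 = 200, y1_3 = 205, y1_4 = 375, x0_5 = 120, y0_5 = 50, x1_5 = 175, y1_5 = 135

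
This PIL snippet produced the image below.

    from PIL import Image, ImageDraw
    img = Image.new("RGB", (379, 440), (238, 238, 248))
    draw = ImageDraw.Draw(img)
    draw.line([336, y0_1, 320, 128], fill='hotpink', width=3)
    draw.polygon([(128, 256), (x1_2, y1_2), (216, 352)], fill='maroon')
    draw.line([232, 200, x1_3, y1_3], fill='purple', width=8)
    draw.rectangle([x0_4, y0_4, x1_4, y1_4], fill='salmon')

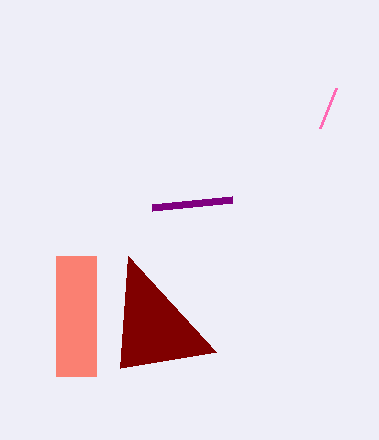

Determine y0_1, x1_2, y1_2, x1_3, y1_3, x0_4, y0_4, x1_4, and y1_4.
y0_1 = 88; x1_2 = 120; y1_2 = 368; x1_3 = 152; y1_3 = 208; x0_4 = 56; y0_4 = 256; x1_4 = 96; y1_4 = 376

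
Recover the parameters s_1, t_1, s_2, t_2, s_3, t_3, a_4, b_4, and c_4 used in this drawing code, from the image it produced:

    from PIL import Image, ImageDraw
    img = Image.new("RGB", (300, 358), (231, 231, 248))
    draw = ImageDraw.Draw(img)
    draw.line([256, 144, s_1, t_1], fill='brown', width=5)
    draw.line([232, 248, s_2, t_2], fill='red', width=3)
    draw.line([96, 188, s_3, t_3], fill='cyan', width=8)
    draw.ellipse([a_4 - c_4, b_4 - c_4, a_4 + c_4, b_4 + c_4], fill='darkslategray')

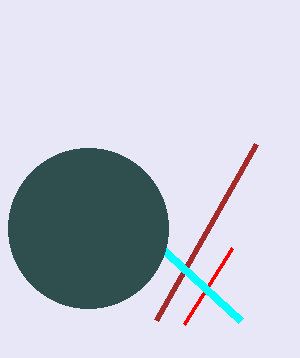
s_1 = 156; t_1 = 320; s_2 = 184; t_2 = 324; s_3 = 240; t_3 = 320; a_4 = 88; b_4 = 228; c_4 = 80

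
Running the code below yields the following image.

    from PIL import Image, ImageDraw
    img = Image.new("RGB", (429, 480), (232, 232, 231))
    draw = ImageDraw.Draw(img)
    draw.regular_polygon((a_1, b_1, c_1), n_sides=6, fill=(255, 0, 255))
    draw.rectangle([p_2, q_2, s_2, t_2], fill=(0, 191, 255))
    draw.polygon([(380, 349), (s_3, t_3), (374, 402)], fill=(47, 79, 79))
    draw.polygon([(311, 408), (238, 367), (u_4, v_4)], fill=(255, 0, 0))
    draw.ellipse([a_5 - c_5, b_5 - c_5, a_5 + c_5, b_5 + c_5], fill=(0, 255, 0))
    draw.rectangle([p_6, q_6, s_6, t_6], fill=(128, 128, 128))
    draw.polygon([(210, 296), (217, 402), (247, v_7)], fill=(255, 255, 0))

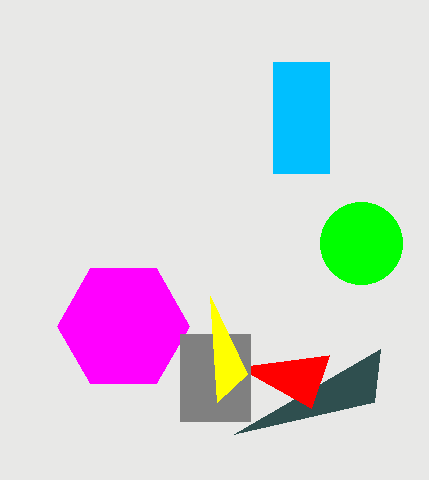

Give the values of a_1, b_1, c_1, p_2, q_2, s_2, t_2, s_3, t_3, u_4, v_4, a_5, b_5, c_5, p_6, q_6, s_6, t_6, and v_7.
a_1 = 123
b_1 = 326
c_1 = 66
p_2 = 273
q_2 = 62
s_2 = 329
t_2 = 173
s_3 = 234
t_3 = 434
u_4 = 329
v_4 = 355
a_5 = 361
b_5 = 243
c_5 = 41
p_6 = 180
q_6 = 334
s_6 = 250
t_6 = 421
v_7 = 374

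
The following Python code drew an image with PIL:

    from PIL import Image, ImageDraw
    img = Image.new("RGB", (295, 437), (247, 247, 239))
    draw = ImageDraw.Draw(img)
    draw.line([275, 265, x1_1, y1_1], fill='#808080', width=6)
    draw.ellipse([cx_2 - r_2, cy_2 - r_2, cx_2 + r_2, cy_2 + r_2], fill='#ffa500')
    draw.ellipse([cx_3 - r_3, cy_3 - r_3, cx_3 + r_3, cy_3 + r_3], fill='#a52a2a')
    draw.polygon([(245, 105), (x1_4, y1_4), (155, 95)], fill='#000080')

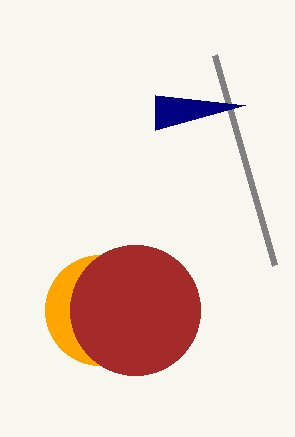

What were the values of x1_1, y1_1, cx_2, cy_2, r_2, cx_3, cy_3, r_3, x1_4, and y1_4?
x1_1 = 215
y1_1 = 55
cx_2 = 100
cy_2 = 310
r_2 = 55
cx_3 = 135
cy_3 = 310
r_3 = 65
x1_4 = 155
y1_4 = 130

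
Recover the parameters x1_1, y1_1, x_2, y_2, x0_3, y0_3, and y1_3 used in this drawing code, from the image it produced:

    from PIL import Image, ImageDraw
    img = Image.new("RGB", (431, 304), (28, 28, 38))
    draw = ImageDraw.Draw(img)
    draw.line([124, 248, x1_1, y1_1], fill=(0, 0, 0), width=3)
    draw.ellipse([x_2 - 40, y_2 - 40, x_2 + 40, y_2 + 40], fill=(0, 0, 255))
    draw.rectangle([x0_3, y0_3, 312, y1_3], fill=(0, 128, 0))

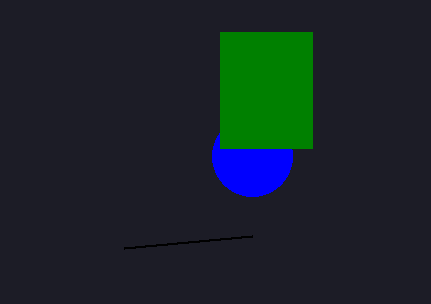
x1_1 = 252; y1_1 = 236; x_2 = 252; y_2 = 156; x0_3 = 220; y0_3 = 32; y1_3 = 148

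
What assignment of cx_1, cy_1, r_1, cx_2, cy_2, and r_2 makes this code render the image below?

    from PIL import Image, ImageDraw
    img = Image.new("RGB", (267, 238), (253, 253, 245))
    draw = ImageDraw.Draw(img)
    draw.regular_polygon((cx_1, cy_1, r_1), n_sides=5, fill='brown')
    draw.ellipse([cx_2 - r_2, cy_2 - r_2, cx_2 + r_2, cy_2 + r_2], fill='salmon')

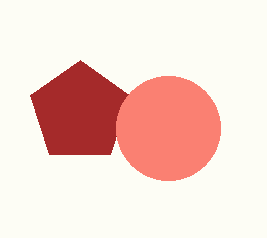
cx_1 = 80
cy_1 = 112
r_1 = 52
cx_2 = 168
cy_2 = 128
r_2 = 52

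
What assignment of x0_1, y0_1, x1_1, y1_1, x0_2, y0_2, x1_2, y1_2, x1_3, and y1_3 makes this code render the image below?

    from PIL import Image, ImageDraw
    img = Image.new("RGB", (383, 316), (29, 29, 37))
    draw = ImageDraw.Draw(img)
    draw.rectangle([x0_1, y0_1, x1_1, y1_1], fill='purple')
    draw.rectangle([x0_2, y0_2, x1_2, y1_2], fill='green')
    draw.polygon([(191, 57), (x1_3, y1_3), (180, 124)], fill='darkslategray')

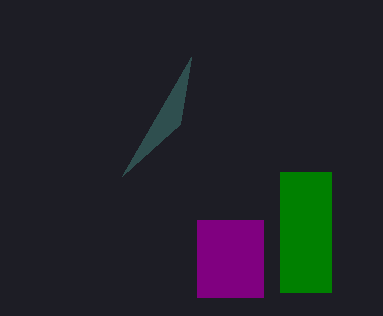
x0_1 = 197
y0_1 = 220
x1_1 = 263
y1_1 = 297
x0_2 = 280
y0_2 = 172
x1_2 = 331
y1_2 = 292
x1_3 = 122
y1_3 = 176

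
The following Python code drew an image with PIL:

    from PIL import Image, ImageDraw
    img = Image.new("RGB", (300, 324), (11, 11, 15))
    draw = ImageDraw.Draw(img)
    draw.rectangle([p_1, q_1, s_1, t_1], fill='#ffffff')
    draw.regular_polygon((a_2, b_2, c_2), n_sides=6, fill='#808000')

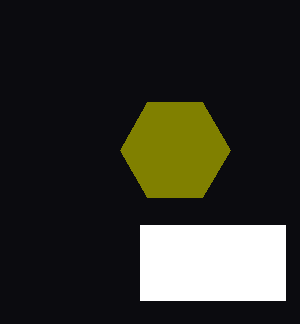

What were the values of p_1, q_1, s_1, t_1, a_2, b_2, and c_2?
p_1 = 140; q_1 = 225; s_1 = 285; t_1 = 300; a_2 = 175; b_2 = 150; c_2 = 55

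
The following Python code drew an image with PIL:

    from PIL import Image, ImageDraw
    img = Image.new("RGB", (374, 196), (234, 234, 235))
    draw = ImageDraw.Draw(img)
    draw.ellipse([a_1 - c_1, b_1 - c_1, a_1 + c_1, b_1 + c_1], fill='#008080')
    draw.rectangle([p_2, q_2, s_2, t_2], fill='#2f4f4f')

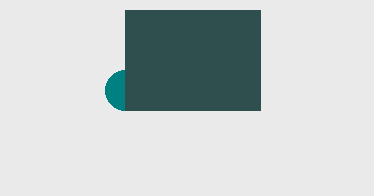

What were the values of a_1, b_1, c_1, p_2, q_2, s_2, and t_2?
a_1 = 125
b_1 = 90
c_1 = 20
p_2 = 125
q_2 = 10
s_2 = 260
t_2 = 110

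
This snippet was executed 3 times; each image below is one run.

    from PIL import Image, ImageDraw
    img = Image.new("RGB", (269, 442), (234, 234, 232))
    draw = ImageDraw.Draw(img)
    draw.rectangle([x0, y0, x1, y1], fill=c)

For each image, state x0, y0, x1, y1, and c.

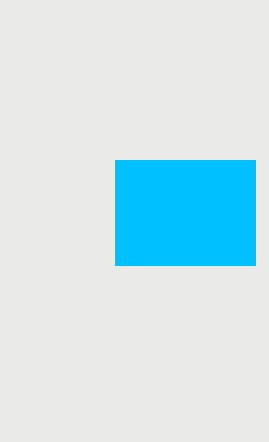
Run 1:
x0 = 115, y0 = 160, x1 = 255, y1 = 265, c = 'deepskyblue'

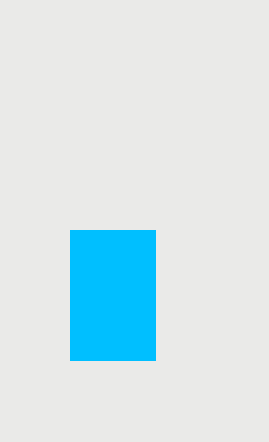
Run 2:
x0 = 70; y0 = 230; x1 = 155; y1 = 360; c = 'deepskyblue'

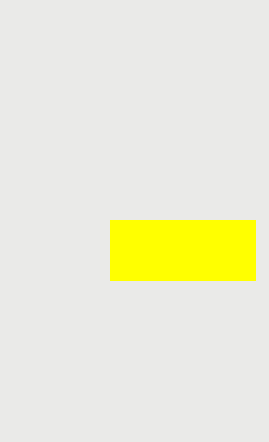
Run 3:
x0 = 110
y0 = 220
x1 = 255
y1 = 280
c = 'yellow'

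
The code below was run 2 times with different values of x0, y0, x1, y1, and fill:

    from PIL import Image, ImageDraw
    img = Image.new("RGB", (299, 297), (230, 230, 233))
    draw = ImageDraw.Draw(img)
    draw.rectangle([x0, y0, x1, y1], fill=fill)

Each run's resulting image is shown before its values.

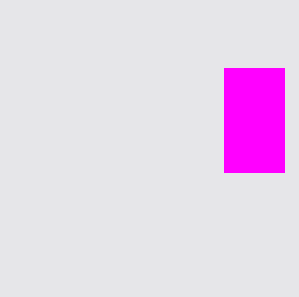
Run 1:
x0 = 224; y0 = 68; x1 = 284; y1 = 172; fill = 'magenta'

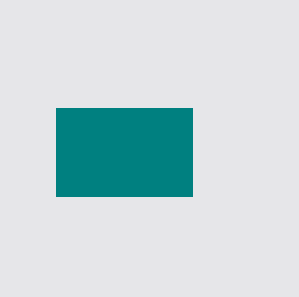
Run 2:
x0 = 56
y0 = 108
x1 = 192
y1 = 196
fill = 'teal'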